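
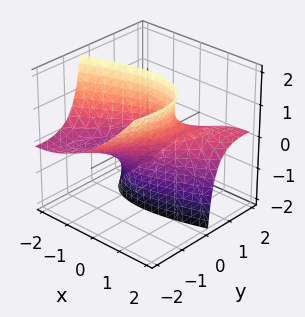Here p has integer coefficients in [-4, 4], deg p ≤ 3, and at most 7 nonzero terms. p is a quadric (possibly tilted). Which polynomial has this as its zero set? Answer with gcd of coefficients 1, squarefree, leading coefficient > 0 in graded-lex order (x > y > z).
x^2 - 2*x*y + y^2 + 3*y*z - 1

First, deg p = 2. The shape is more complex than any degree-1 surface.
Next, observable constraints: the x-axis gridline crossings are at x ∈ {-1, 1}; the y-axis gridline crossings are at y ∈ {-1, 1}; the surface avoids every integer z-axis point in the box.
Finally, putting this together gives p.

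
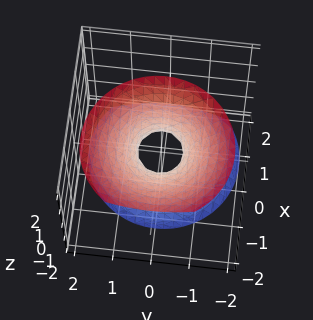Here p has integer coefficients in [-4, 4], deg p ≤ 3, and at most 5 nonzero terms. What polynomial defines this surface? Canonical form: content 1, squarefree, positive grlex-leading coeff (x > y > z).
deg p = 2. No degree-1 surface has this shape.
From the visible intercepts: the surface avoids every integer z-axis point in the box.
These observations pin down the coefficients.

3*x^2 + 2*x*z + 3*y^2 - 2*z^2 - 1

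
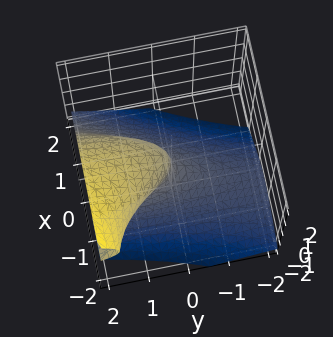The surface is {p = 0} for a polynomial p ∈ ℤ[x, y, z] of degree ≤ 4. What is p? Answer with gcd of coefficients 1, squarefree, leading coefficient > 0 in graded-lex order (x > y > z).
x^2*z - 2*x*y*z - 2*z^3 - 3*x^2 + 2*y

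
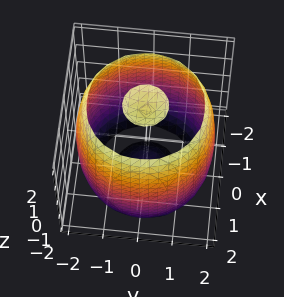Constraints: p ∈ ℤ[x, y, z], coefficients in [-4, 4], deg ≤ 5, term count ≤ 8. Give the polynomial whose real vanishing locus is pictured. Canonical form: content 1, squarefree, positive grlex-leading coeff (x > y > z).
First, I count 3 distinct pieces. They look like related sheets of one shape, so recover p as a whole.
Then, degree: no degree-3 surface has this shape, so deg p = 4.
Next, symmetries: the surface is invariant under rotation about z: p = q(x² + y², z).
Then, checking where it meets the axes: a circular section at z = 0 has radius between 1 and 2.
Finally, fitting integer coefficients to these (and the overall shape) gives p.

x^4 + 2*x^2*y^2 + y^4 - 3*x^2 - 3*y^2 + z^2 - 3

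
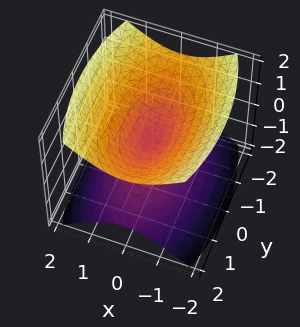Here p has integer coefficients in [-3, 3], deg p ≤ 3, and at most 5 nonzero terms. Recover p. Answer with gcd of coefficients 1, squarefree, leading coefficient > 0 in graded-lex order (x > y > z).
3*x^2 + y^2 - 3*z^2

(a) I count 2 distinct pieces. Treating them together as one polynomial.
(b) The degree is 2 — two nappes meeting at a single point; a quadric.
(c) Symmetries: the z ↦ −z reflection is a symmetry, so z appears only in even powers; it's symmetric under y → −y, forcing even powers of y; the x ↦ −x reflection is a symmetry, so x appears only in even powers.
(d) Checking where it meets the axes: it crosses the z-axis at the gridline z = 0; one y-axis crossing is at y = 0; it meets the x-axis at x = 0 (among the integer gridlines).
(e) These observations pin down the coefficients.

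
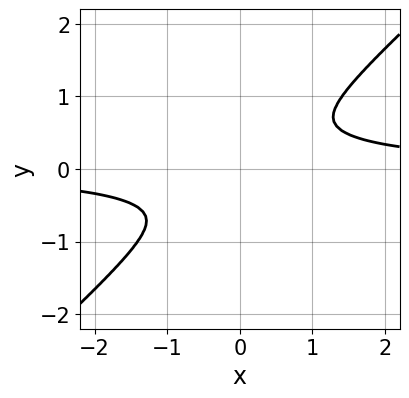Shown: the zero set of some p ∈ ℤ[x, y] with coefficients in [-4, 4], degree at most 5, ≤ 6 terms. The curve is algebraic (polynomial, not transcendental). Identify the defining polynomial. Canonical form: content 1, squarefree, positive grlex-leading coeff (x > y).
3*x^3*y - x*y^3 - 3*y^4 - 2*x^2

First, degree: a generic line meets the curve in up to 4 points, so deg p = 4.
Finally, putting this together gives p.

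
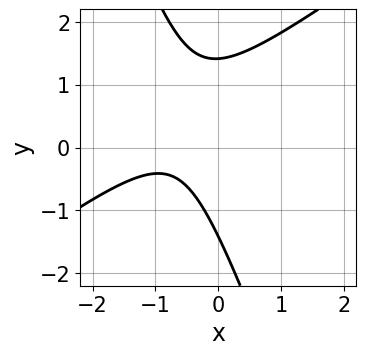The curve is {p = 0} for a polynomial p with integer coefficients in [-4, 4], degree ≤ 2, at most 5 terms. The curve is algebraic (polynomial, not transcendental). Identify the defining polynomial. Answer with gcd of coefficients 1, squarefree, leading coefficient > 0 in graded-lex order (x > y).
2*x^2 - 2*x*y - y^2 + 3*x + 2

First, degree: the shape is more complex than any degree-1 curve, so deg p = 2.
Next, from the visible intercepts: the curve avoids every integer x-axis point in the box.
Finally, fitting integer coefficients to these (and the overall shape) gives p.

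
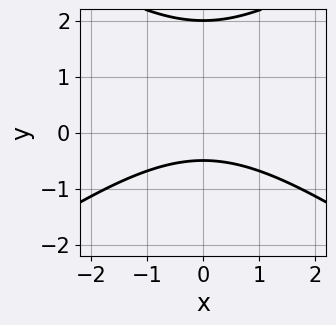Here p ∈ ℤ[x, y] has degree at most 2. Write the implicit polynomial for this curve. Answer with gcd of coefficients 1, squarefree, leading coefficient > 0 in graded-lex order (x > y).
(a) Degree: the shape is more complex than any degree-1 curve, so deg p = 2.
(b) Symmetries: the x ↦ −x reflection is a symmetry, so x appears only in even powers.
(c) Checking where it meets the axes: it meets the y-axis at y = 2 (among the integer gridlines); no x-intercept at any integer in the box.
(d) Solving for integer coefficients yields p as stated.

x^2 - 2*y^2 + 3*y + 2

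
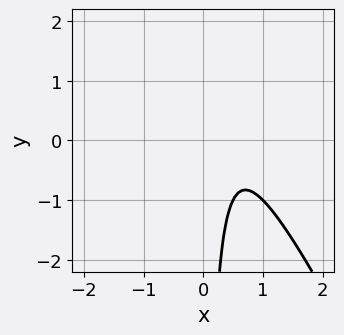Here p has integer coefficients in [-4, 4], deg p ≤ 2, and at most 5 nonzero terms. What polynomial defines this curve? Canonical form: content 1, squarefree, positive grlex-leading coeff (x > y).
2*x^2 + x*y - 2*x + 1

1. The degree is 2 — the shape is more complex than any degree-1 curve.
2. Observable constraints: no y-intercept at any integer in the box; no x-intercept at any integer in the box.
3. Together with the visible shape, these determine p as stated.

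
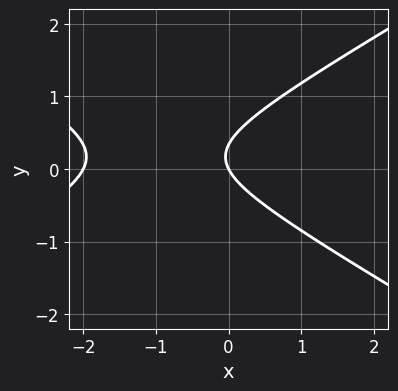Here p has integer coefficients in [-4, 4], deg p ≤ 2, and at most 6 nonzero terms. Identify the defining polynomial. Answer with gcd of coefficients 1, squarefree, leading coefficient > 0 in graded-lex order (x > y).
(a) Degree: the shape is more complex than any degree-1 curve, so deg p = 2.
(b) Checking where it meets the axes: the x-axis gridline crossings are at x ∈ {-2, 0}; one y-axis crossing is at y = 0.
(c) The integer polynomial consistent with all of this is the stated p.

x^2 - 3*y^2 + 2*x + y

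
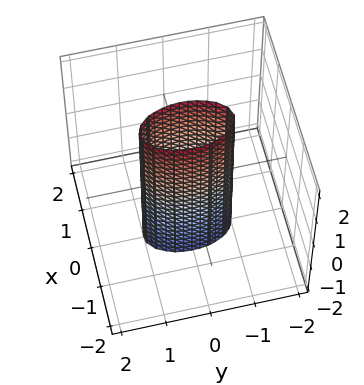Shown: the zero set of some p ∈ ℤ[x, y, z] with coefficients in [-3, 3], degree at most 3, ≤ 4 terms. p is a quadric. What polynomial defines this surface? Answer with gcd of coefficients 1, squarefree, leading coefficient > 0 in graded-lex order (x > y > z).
3*x^2 + y^2 - 1

(a) The degree is 2 — constant cross-section along one axis; a quadric.
(b) Symmetries: the z ↦ −z reflection is a symmetry, so z appears only in even powers; the x ↦ −x reflection is a symmetry, so x appears only in even powers; the y ↦ −y reflection is a symmetry, so y appears only in even powers.
(c) From the axis intercepts and sections: the y-axis gridline crossings are at y ∈ {-1, 1}; no z-intercept at any integer in the box.
(d) Matching integer coefficients to the picture gives p.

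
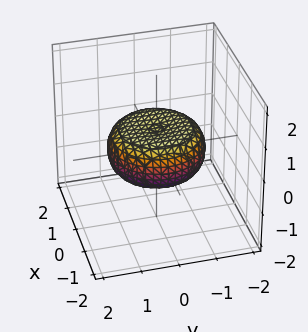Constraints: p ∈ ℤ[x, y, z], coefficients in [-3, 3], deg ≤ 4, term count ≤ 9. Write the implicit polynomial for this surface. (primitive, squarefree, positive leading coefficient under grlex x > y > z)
x^4 + 2*x^2*y^2 + y^4 - x^2 - y^2 + 3*z^2 - 1

Degree: a generic line meets the surface in up to 4 points, so deg p = 4.
Symmetry: every cross-section ⟂ z is a circle, so x, y appear only via x² + y².
Reading off the gridlines: a circular section at z = 0 has radius between 1 and 2.
The integer polynomial consistent with all of this is the stated p.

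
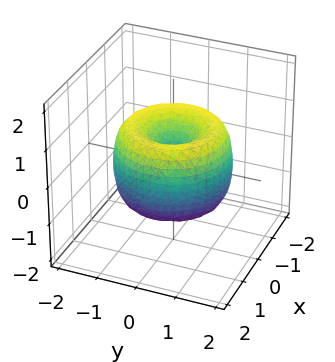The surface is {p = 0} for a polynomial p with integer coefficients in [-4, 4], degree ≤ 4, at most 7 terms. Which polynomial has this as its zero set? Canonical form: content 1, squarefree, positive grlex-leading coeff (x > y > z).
x^4 + 2*x^2*y^2 + y^4 - 2*x^2 - 2*y^2 + z^2

Degree: the shape is more complex than any degree-3 surface, so deg p = 4.
Symmetries: rotational symmetry about the z-axis ⇒ p depends on x, y only through x² + y².
From the visible intercepts: it crosses the z-axis at the gridline z = 0; it crosses the y-axis at the gridline y = 0; it crosses the x-axis at the gridline x = 0.
Together with the visible shape, these determine p as stated.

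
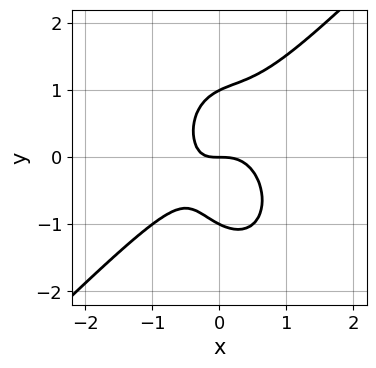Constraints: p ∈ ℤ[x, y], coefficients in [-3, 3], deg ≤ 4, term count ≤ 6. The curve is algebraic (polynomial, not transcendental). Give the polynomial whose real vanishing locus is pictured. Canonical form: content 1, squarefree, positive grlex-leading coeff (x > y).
2*x^3 - x^2*y - y^3 + x*y + y

1. The degree is 3 — no degree-2 curve has this shape.
2. From the axis intercepts and sections: among the integer gridlines, it crosses the y-axis at y ∈ {-1, 0, 1}; it crosses the x-axis at the gridline x = 0.
3. Together with the visible shape, these determine p as stated.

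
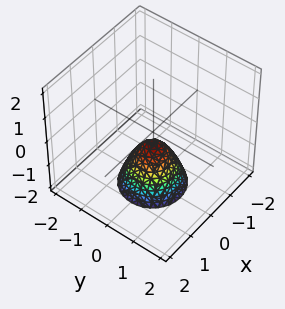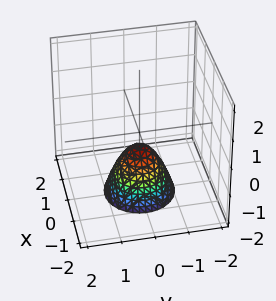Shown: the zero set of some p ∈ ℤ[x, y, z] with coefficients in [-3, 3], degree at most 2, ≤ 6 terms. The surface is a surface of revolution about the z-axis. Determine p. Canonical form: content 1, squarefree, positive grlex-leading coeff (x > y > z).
(a) Degree: a generic line meets the surface in up to 2 points, so deg p = 2.
(b) Symmetries: rotational symmetry about the z-axis ⇒ p depends on x, y only through x² + y².
(c) Against the integer gridlines: the surface avoids every integer x-axis point in the box; a circular section at z = -2 has radius exactly 1.
(d) The integer polynomial consistent with all of this is the stated p.

3*x^2 + 3*y^2 + 2*z + 1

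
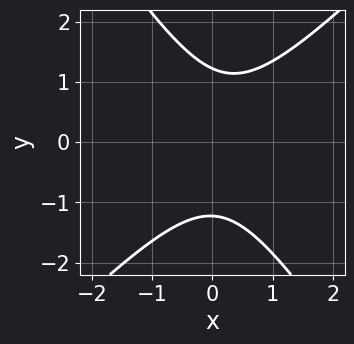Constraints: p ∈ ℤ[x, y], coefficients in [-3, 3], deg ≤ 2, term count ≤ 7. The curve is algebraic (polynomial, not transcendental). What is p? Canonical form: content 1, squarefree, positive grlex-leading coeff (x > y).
(a) Degree: the shape is more complex than any degree-1 curve, so deg p = 2.
(b) From the axis intercepts and sections: no x-intercept at any integer in the box.
(c) These observations pin down the coefficients.

3*x^2 - x*y - 2*y^2 - x + 3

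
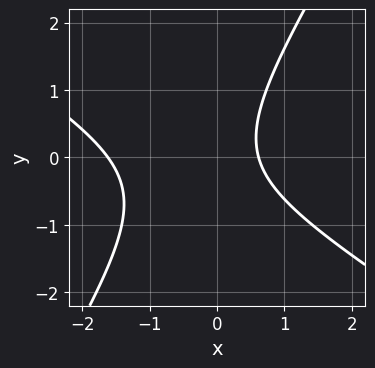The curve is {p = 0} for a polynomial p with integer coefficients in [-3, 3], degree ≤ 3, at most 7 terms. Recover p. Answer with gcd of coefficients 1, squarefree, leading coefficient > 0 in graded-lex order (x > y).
x^2 + x*y - y^2 + x - 1

First, degree: a generic line meets the curve in up to 2 points, so deg p = 2.
Then, from the visible intercepts: the curve avoids every integer y-axis point in the box.
Finally, matching integer coefficients to the picture gives p.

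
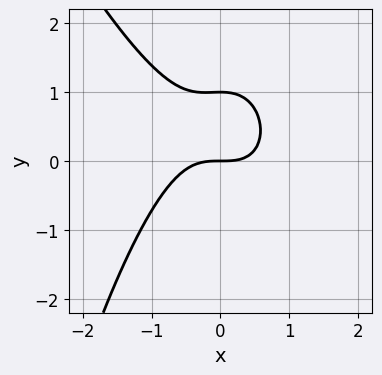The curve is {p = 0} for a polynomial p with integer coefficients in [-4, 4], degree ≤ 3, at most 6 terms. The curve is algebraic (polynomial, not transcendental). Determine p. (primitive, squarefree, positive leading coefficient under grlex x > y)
3*x^3 + x^2*y + 3*y^2 - 3*y

First, degree: no degree-2 curve has this shape, so deg p = 3.
Then, from the axis intercepts and sections: the y-axis gridline crossings are at y ∈ {0, 1}; it meets the x-axis at x = 0 (among the integer gridlines).
Finally, the integer polynomial consistent with all of this is the stated p.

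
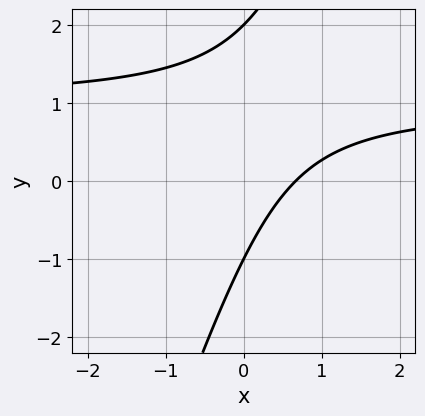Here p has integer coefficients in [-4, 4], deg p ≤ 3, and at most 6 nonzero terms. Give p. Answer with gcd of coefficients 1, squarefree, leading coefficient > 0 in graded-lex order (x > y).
1. Degree: the shape is more complex than any degree-1 curve, so deg p = 2.
2. From the visible intercepts: the y-axis gridline crossings are at y ∈ {-1, 2}.
3. Together with the visible shape, these determine p as stated.

3*x*y - y^2 - 3*x + y + 2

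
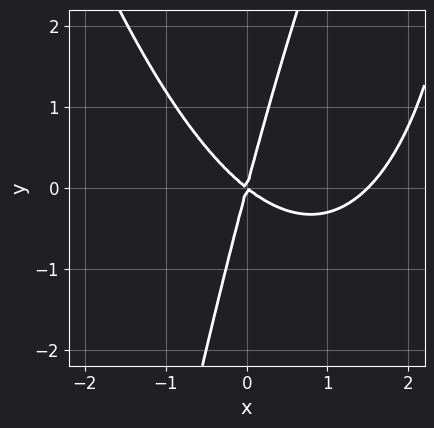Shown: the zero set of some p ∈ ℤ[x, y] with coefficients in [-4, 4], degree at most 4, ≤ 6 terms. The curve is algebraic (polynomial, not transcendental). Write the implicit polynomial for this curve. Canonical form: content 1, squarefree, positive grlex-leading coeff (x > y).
2*x^3 - 3*x^2 - 3*x*y + y^2

The degree is 3 — the shape is more complex than any degree-2 curve.
Checking where it meets the axes: it meets the y-axis at y = 0 (among the integer gridlines); it crosses the x-axis at the gridline x = 0.
Matching integer coefficients to the picture gives p.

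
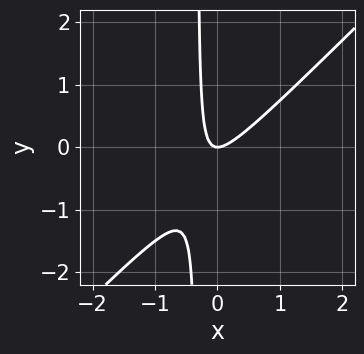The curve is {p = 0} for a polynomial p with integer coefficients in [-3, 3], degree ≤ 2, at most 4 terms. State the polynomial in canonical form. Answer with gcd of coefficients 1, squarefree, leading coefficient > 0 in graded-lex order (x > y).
3*x^2 - 3*x*y - y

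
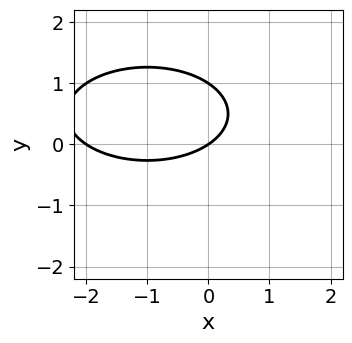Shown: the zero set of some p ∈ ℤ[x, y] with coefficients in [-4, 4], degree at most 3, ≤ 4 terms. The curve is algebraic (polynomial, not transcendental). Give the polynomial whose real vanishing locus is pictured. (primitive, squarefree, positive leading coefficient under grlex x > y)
x^2 + 3*y^2 + 2*x - 3*y

Degree: the shape is more complex than any degree-1 curve, so deg p = 2.
Reading off the gridlines: among the integer gridlines, it crosses the y-axis at y ∈ {0, 1}; the x-axis gridline crossings are at x ∈ {-2, 0}.
Fitting integer coefficients to these (and the overall shape) gives p.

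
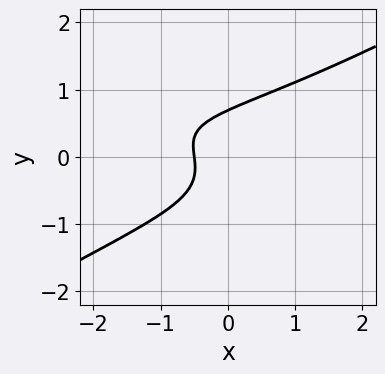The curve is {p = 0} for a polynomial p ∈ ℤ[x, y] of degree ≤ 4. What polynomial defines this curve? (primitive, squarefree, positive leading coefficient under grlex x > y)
x^2*y - 3*y^3 + 2*x + 1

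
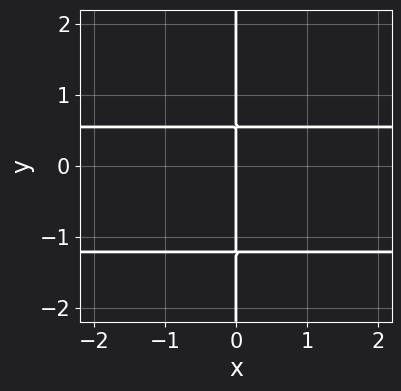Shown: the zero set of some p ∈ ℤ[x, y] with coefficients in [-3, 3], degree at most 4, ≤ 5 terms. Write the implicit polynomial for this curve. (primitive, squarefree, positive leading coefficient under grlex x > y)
3*x*y^2 + 2*x*y - 2*x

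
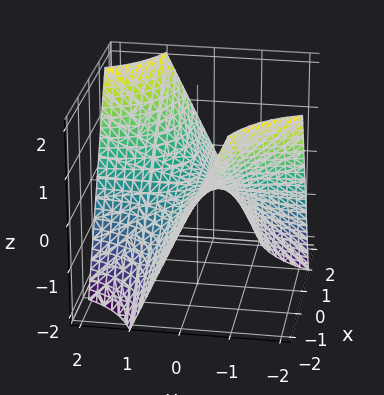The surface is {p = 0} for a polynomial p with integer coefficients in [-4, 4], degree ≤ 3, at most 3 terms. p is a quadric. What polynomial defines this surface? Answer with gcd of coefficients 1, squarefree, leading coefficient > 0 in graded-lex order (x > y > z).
x*y - z

1. deg p = 2.
2. Reading off the gridlines: every point of the x-axis in the box is on the surface; every point of the y-axis in the box is on the surface; one z-axis crossing is at z = 0.
3. Solving for integer coefficients yields p as stated.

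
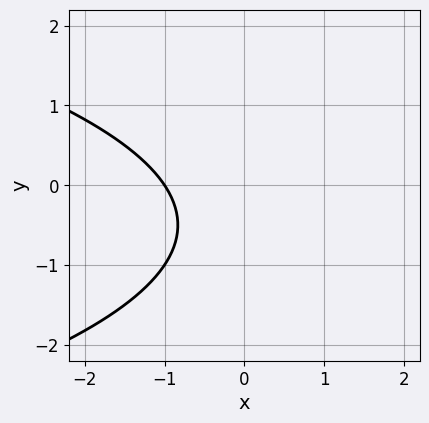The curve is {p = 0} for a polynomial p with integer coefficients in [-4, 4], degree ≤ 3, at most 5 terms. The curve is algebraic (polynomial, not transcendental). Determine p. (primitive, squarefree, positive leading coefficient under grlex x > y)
2*y^2 + 3*x + 2*y + 3

Degree: a generic line meets the curve in up to 2 points, so deg p = 2.
Observable constraints: the curve avoids every integer y-axis point in the box; it crosses the x-axis at the gridline x = -1.
Together with the visible shape, these determine p as stated.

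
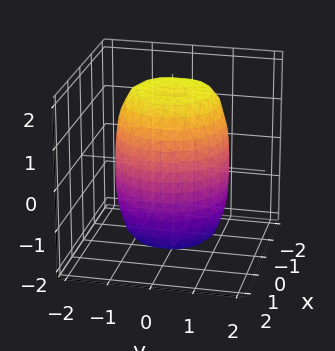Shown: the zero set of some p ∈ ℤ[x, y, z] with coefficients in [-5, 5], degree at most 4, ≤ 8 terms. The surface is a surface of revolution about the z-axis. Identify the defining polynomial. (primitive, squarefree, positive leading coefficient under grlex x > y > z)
(a) deg p = 4. A generic line meets the surface in up to 4 points.
(b) Symmetries: rotational symmetry about the z-axis ⇒ p depends on x, y only through x² + y².
(c) Reading off the gridlines: a circular section at z = 0 has radius between 1 and 2.
(d) Fitting integer coefficients to these (and the overall shape) gives p.

2*x^4 + 4*x^2*y^2 + 2*y^4 - 2*x^2 - 2*y^2 + z^2 - 3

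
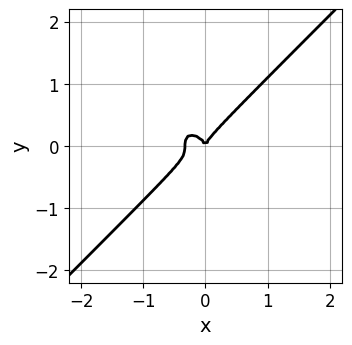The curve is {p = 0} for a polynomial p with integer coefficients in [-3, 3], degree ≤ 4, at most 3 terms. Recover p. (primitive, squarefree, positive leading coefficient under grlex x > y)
3*x^3 - 3*y^3 + x^2

1. Degree: no degree-2 curve has this shape, so deg p = 3.
2. Reading off the gridlines: it meets the y-axis at y = 0 (among the integer gridlines); one x-axis crossing is at x = 0.
3. The integer polynomial consistent with all of this is the stated p.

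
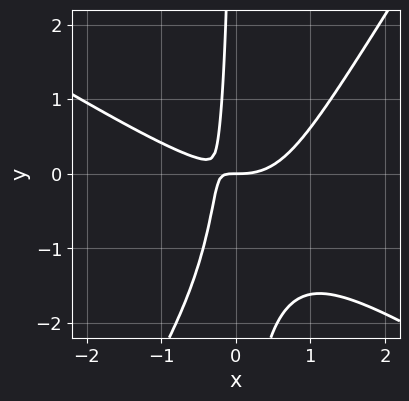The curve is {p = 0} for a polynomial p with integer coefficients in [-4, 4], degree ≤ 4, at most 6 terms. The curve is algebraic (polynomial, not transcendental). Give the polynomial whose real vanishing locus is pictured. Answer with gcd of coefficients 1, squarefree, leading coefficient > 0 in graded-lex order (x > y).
First, the degree is 3 — a generic line meets the curve in up to 3 points.
Next, from the axis intercepts and sections: it meets the x-axis at x = 0 (among the integer gridlines); one y-axis crossing is at y = 0.
Finally, matching integer coefficients to the picture gives p.

2*x^3 + 2*x^2*y - 2*x*y^2 - 3*x*y - y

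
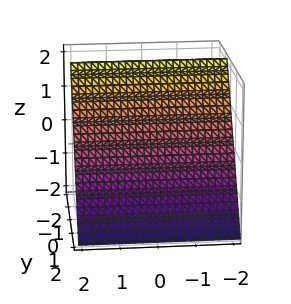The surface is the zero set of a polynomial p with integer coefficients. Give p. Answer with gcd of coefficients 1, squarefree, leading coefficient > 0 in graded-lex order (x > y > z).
(a) deg p = 1. The surface is flat (a plane).
(b) From the visible intercepts: it misses every integer gridline on the x-axis; it crosses the z-axis at the gridline z = 1.
(c) Together with the visible shape, these determine p as stated.

3*y + 2*z - 2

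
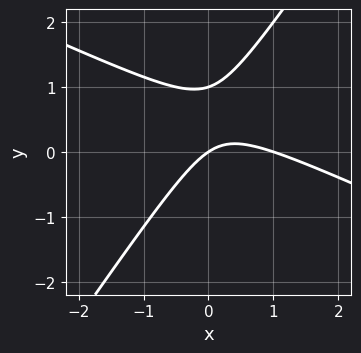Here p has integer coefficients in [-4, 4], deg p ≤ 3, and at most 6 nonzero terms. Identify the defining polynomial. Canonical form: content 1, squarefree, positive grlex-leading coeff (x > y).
(a) The degree is 2 — a generic line meets the curve in up to 2 points.
(b) Observable constraints: the x-axis gridline crossings are at x ∈ {0, 1}; among the integer gridlines, it crosses the y-axis at y ∈ {0, 1}.
(c) Fitting integer coefficients to these (and the overall shape) gives p.

2*x^2 + 3*x*y - 3*y^2 - 2*x + 3*y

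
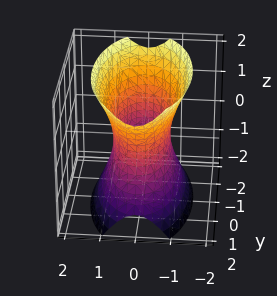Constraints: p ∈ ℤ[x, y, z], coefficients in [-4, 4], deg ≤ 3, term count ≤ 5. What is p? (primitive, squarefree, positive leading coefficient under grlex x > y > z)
3*x^2 + y^2 - z^2 - 2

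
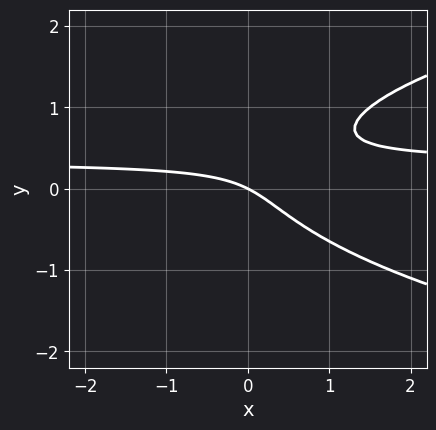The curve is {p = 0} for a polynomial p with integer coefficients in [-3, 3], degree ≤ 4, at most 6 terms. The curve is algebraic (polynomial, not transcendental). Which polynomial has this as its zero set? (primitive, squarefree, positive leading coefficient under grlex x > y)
1. The degree is 3 — a generic line meets the curve in up to 3 points.
2. Against the integer gridlines: it meets the y-axis at y = 0 (among the integer gridlines); it meets the x-axis at x = 0 (among the integer gridlines).
3. Together with the visible shape, these determine p as stated.

3*y^3 - 3*x*y - 2*y^2 + x + 2*y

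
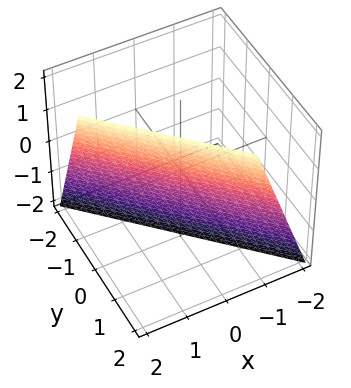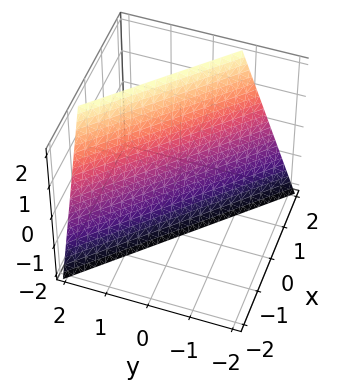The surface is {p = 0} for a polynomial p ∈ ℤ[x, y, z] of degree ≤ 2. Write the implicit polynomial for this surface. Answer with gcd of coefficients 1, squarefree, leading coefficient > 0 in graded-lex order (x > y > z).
(a) deg p = 1. Every cross-section is a straight line — this is a plane.
(b) Reading off the gridlines: it meets the z-axis at z = -2 (among the integer gridlines).
(c) The integer polynomial consistent with all of this is the stated p.

3*x + 3*y - z - 2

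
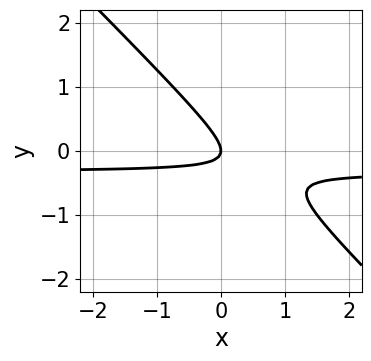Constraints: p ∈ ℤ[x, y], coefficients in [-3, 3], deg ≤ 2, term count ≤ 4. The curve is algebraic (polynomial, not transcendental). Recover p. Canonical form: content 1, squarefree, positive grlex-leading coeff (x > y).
3*x*y + 3*y^2 + x

1. deg p = 2. A generic line meets the curve in up to 2 points.
2. Observable constraints: one x-axis crossing is at x = 0; it crosses the y-axis at the gridline y = 0.
3. Matching integer coefficients to the picture gives p.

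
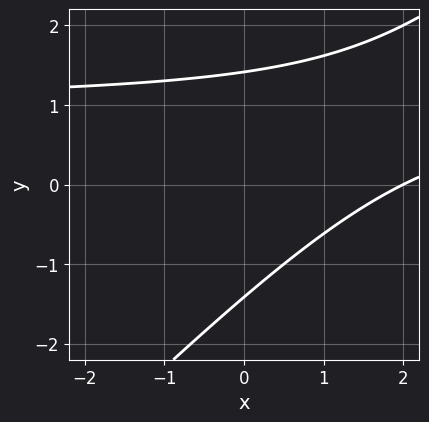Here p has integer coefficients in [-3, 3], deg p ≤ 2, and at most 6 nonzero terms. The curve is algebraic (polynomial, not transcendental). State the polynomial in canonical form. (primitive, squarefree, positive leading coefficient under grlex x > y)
x*y - y^2 - x + 2

(a) Degree: no degree-1 curve has this shape, so deg p = 2.
(b) Checking where it meets the axes: one x-axis crossing is at x = 2.
(c) Assembling these constraints gives the stated polynomial.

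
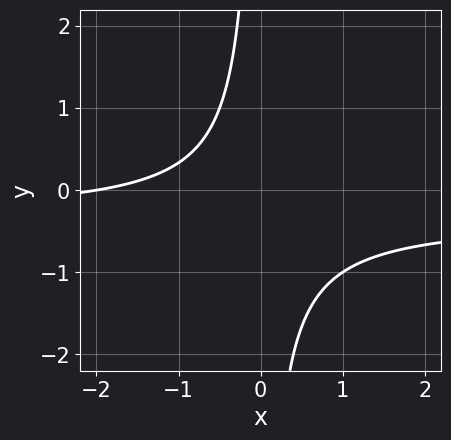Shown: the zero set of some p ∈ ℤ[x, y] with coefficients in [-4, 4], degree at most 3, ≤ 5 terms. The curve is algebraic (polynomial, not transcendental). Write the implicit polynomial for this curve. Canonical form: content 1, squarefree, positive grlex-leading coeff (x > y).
3*x*y + x + 2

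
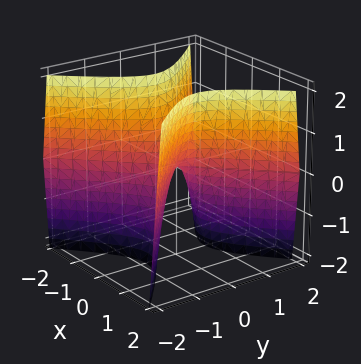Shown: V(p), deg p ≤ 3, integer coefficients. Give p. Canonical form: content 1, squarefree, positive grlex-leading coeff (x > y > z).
1. The degree is 2 — a saddle surface; a quadric.
2. Symmetries: the x ↦ −x reflection is a symmetry, so x appears only in even powers; the y ↦ −y reflection is a symmetry, so y appears only in even powers.
3. From the visible intercepts: it crosses the z-axis at the gridline z = 0; one y-axis crossing is at y = 0.
4. Together with the visible shape, these determine p as stated.

3*x^2 - 3*y^2 - z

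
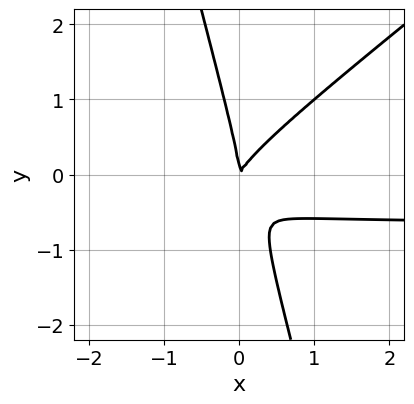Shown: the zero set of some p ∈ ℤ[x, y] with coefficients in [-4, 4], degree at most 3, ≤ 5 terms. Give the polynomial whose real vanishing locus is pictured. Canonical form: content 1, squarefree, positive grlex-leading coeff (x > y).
(a) The degree is 3 — a generic line meets the curve in up to 3 points.
(b) Checking where it meets the axes: one x-axis crossing is at x = 0; it crosses the y-axis at the gridline y = 0.
(c) Putting this together gives p.

3*x^2*y - 3*x*y^2 - y^3 + 2*x^2 - x*y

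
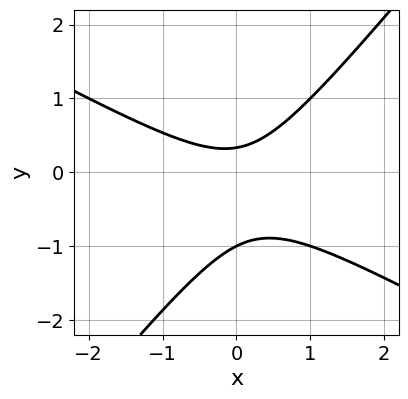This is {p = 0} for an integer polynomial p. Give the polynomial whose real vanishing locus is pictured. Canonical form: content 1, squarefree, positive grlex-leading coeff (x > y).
2*x^2 + 2*x*y - 3*y^2 - 2*y + 1

First, deg p = 2. No degree-1 curve has this shape.
Then, against the integer gridlines: it misses every integer gridline on the x-axis; one y-axis crossing is at y = -1.
Finally, these observations pin down the coefficients.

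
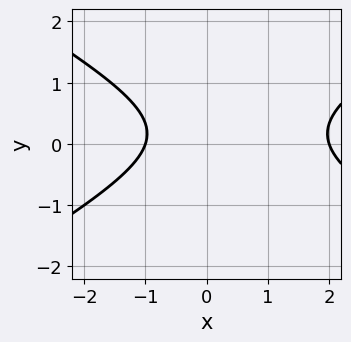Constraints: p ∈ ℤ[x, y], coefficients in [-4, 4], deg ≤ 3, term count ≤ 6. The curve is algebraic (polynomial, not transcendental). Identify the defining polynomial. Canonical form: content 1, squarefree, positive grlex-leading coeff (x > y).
x^2 - 3*y^2 - x + y - 2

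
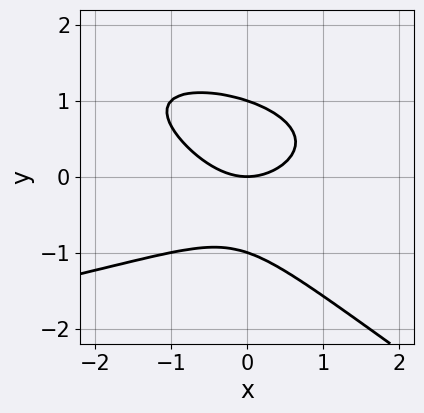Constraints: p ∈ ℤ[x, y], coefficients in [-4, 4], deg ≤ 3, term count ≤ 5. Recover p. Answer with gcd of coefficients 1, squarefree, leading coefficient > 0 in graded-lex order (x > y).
The degree is 3 — no degree-2 curve has this shape.
Against the integer gridlines: among the integer gridlines, it crosses the y-axis at y ∈ {-1, 0, 1}; it crosses the x-axis at the gridline x = 0.
Solving for integer coefficients yields p as stated.

2*x*y^2 + 3*y^3 + 2*x^2 - 3*y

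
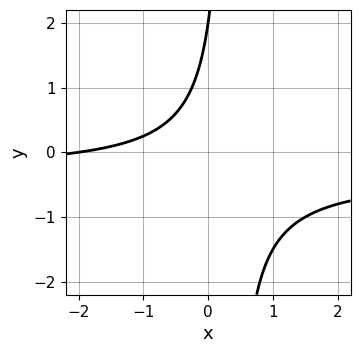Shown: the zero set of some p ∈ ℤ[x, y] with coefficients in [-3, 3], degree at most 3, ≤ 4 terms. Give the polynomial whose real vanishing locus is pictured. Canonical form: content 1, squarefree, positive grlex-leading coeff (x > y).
3*x*y + x - y + 2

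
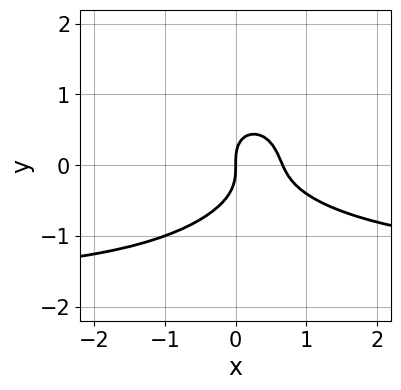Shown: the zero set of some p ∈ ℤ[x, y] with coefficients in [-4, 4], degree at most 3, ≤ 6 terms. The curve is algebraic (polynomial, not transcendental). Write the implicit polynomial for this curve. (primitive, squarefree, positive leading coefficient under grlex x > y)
2*x^2*y + 3*y^3 + 3*x^2 - 2*x

deg p = 3.
Against the integer gridlines: one x-axis crossing is at x = 0; one y-axis crossing is at y = 0.
Solving for integer coefficients yields p as stated.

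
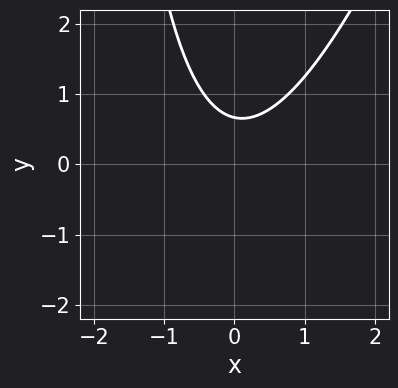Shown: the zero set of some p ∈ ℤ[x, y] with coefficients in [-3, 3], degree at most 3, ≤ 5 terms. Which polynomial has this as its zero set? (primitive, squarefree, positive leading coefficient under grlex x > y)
First, the degree is 2 — the shape is more complex than any degree-1 curve.
Then, checking where it meets the axes: the curve avoids every integer x-axis point in the box.
Finally, solving for integer coefficients yields p as stated.

3*x^2 - x*y - 3*y + 2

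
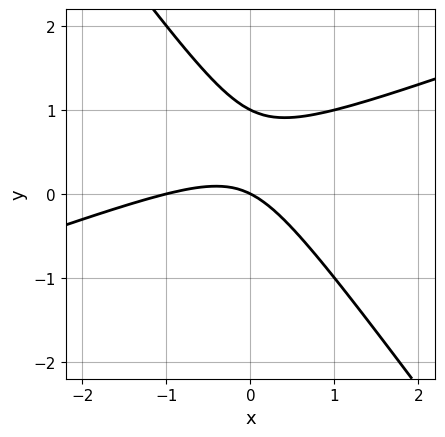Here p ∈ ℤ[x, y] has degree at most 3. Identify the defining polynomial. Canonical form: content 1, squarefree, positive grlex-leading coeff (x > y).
deg p = 2. The shape is more complex than any degree-1 curve.
Reading off the gridlines: among the integer gridlines, it crosses the x-axis at x ∈ {-1, 0}; the y-axis gridline crossings are at y ∈ {0, 1}.
These observations pin down the coefficients.

x^2 - 2*x*y - 2*y^2 + x + 2*y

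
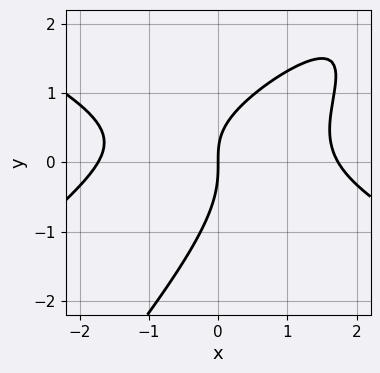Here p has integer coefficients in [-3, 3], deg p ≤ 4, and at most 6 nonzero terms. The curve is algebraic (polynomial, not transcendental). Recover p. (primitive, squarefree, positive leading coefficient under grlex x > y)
x^3 - 3*x*y^2 + 2*y^3 + 2*x*y - 3*x

(a) Degree: a generic line meets the curve in up to 3 points, so deg p = 3.
(b) Checking where it meets the axes: it meets the x-axis at x = 0 (among the integer gridlines); it crosses the y-axis at the gridline y = 0.
(c) The integer polynomial consistent with all of this is the stated p.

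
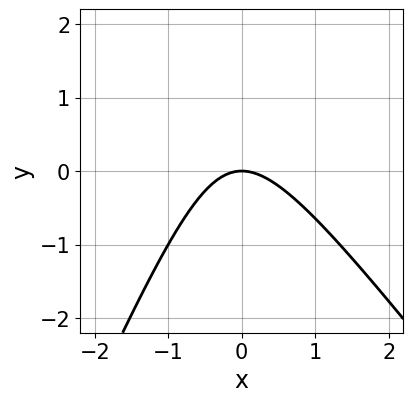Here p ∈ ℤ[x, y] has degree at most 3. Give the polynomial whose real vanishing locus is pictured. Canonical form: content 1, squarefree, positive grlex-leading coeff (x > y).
First, degree: a generic line meets the curve in up to 2 points, so deg p = 2.
Then, checking where it meets the axes: one y-axis crossing is at y = 0; one x-axis crossing is at x = 0.
Finally, together with the visible shape, these determine p as stated.

3*x^2 + x*y - y^2 + 3*y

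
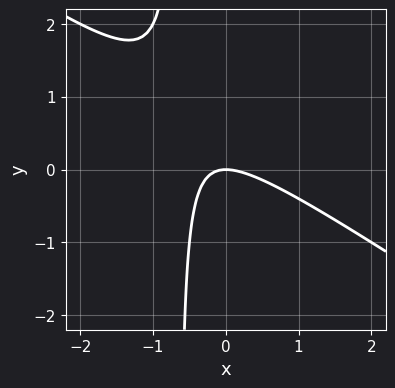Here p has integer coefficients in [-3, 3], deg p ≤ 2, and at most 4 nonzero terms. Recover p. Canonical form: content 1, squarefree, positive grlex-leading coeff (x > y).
2*x^2 + 3*x*y + 2*y

(a) Degree: the shape is more complex than any degree-1 curve, so deg p = 2.
(b) Reading off the gridlines: it crosses the y-axis at the gridline y = 0; one x-axis crossing is at x = 0.
(c) Solving for integer coefficients yields p as stated.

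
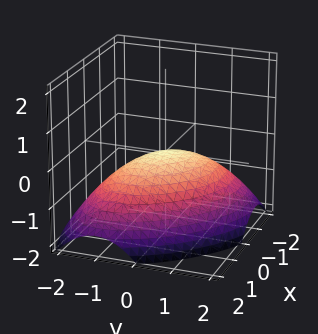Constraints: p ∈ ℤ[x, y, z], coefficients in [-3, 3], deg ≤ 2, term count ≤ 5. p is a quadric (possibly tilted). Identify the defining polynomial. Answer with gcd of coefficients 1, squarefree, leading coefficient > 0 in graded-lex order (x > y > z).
1. Degree: no degree-1 surface has this shape, so deg p = 2.
2. Against the integer gridlines: it meets the y-axis at y = 0 (among the integer gridlines); it crosses the z-axis at the gridline z = 0; it meets the x-axis at x = 0 (among the integer gridlines).
3. Assembling these constraints gives the stated polynomial.

x^2 + x*y + y^2 + 2*z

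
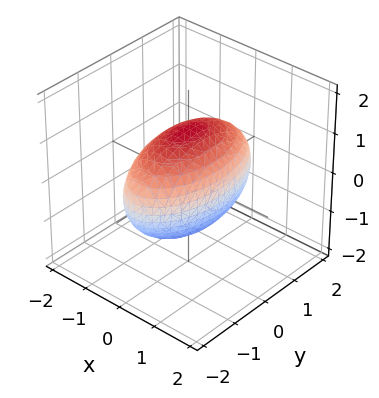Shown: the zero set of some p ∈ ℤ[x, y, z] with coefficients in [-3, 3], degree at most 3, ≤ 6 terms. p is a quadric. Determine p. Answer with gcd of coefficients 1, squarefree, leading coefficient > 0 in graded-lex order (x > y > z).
3*x^2 + y^2 + 2*z^2 - 3

(a) deg p = 2.
(b) Symmetries: the z ↦ −z reflection is a symmetry, so z appears only in even powers; the x ↦ −x reflection is a symmetry, so x appears only in even powers; the y ↦ −y reflection is a symmetry, so y appears only in even powers.
(c) Reading off the gridlines: the x-axis gridline crossings are at x ∈ {-1, 1}.
(d) Together with the visible shape, these determine p as stated.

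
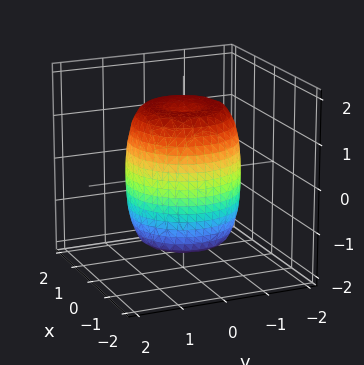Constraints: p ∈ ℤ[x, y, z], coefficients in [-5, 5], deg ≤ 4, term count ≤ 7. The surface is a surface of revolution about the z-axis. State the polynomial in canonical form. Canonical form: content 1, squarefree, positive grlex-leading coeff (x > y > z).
2*x^4 + 4*x^2*y^2 + 2*y^4 - 2*x^2 - 2*y^2 + z^2 - 2

1. Degree: a generic line meets the surface in up to 4 points, so deg p = 4.
2. Symmetry: every cross-section ⟂ z is a circle, so x, y appear only via x² + y².
3. Observable constraints: a circular section at z = -1 has radius between 1 and 2.
4. The integer polynomial consistent with all of this is the stated p.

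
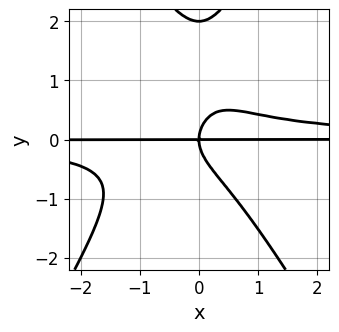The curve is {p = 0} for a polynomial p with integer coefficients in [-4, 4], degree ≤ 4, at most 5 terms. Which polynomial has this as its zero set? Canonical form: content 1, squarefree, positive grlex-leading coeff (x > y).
3*x^2*y^2 - y^4 + x*y^2 + 2*y^3 - 2*x*y

(a) deg p = 4. A generic line meets the curve in up to 4 points.
(b) From the visible intercepts: every point of the x-axis in the box is on the curve; among the integer gridlines, it crosses the y-axis at y ∈ {0, 2}.
(c) Solving for integer coefficients yields p as stated.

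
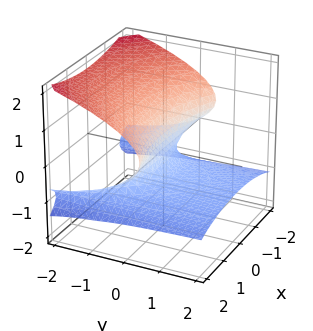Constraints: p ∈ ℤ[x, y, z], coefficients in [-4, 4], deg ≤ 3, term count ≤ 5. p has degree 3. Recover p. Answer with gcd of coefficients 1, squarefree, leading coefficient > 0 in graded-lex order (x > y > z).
The degree is 3 — no degree-2 surface has this shape.
Observable constraints: the visible x-axis segment lies entirely on the surface; it crosses the y-axis at the gridline y = 0; it meets the z-axis at z = 0 (among the integer gridlines).
Putting this together gives p.

x^2*z - 3*z^3 - 3*y*z - 3*y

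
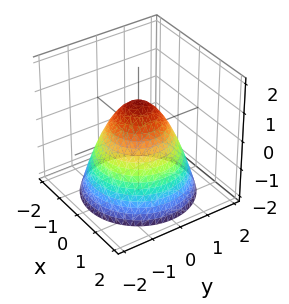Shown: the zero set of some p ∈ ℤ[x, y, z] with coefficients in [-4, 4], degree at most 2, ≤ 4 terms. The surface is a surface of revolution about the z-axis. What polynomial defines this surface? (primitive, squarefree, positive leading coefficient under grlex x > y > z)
First, deg p = 2.
Then, symmetry: the surface is invariant under rotation about z: p = q(x² + y², z).
Next, reading off the gridlines: among the integer gridlines, it crosses the x-axis at x ∈ {-1, 1}; it meets the z-axis at z = 1 (among the integer gridlines); the y-axis gridline crossings are at y ∈ {-1, 1}; a circular section at z = 0 has radius exactly 1.
Finally, the integer polynomial consistent with all of this is the stated p.

x^2 + y^2 + z - 1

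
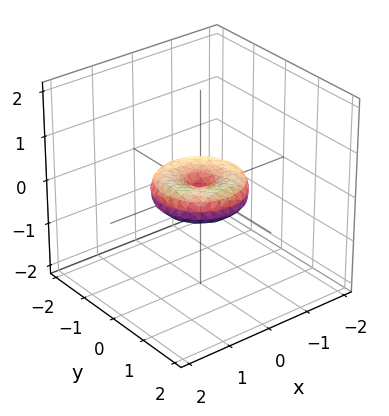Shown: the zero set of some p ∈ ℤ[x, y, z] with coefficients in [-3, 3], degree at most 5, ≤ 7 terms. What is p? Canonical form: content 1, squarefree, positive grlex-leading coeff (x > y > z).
Degree: a generic line meets the surface in up to 4 points, so deg p = 4.
Symmetries: the z-axis is an axis of rotation, so x and y enter only as x² + y².
Against the integer gridlines: it meets the z-axis at z = 0 (among the integer gridlines); among the integer gridlines, it crosses the x-axis at x ∈ {-1, 0, 1}; a circular section at z = 0 has radius exactly 1.
The integer polynomial consistent with all of this is the stated p.

x^4 + 2*x^2*y^2 + y^4 - x^2 - y^2 + 2*z^2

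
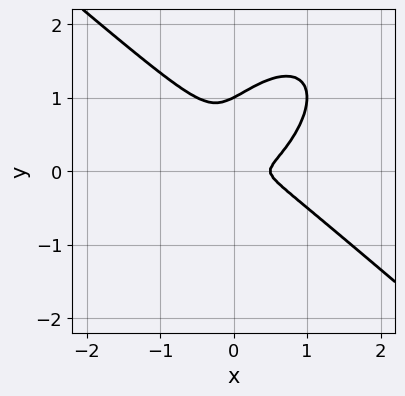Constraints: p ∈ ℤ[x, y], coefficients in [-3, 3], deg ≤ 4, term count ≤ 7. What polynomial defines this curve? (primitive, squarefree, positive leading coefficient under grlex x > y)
2*x^3 - x*y^2 + 2*y^3 - x^2 - 2*y^2

(a) Degree: a generic line meets the curve in up to 3 points, so deg p = 3.
(b) From the axis intercepts and sections: it crosses the y-axis at the gridline y = 1.
(c) Solving for integer coefficients yields p as stated.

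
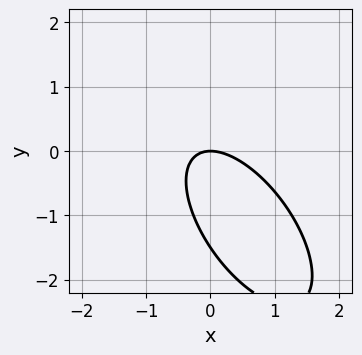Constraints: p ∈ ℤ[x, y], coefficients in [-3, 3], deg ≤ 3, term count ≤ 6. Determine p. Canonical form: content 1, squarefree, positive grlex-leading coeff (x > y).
3*x^2 + 3*x*y + 2*y^2 + 3*y

(a) Degree: the shape is more complex than any degree-1 curve, so deg p = 2.
(b) Reading off the gridlines: one y-axis crossing is at y = 0; it crosses the x-axis at the gridline x = 0.
(c) Solving for integer coefficients yields p as stated.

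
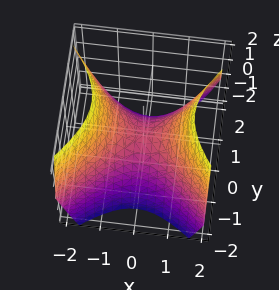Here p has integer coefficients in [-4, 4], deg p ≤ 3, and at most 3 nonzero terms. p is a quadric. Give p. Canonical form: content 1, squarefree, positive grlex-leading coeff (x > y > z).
x^2 - y^2 - z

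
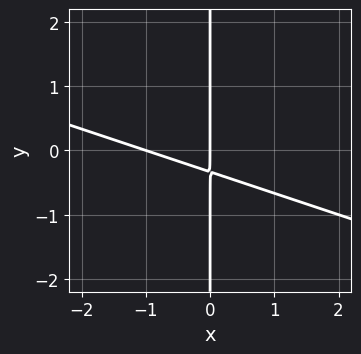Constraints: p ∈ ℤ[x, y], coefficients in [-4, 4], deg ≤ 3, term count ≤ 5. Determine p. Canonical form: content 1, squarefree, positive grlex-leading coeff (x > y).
x^2 + 3*x*y + x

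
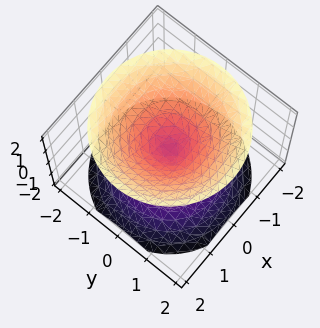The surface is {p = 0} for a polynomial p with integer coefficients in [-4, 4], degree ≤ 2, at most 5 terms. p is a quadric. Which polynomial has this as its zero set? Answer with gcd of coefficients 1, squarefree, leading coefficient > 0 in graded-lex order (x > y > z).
There are 2 components.
The degree is 2 — a double cone through the origin; a quadric.
By symmetry, every cross-section ⟂ z is a circle, so x, y appear only via x² + y²; mirror symmetry z ↦ −z ⇒ only even powers of z.
From the axis intercepts and sections: it crosses the z-axis at the gridline z = 0; one x-axis crossing is at x = 0; it crosses the y-axis at the gridline y = 0.
Putting this together gives p.

x^2 + y^2 - z^2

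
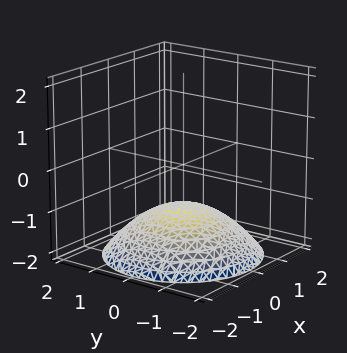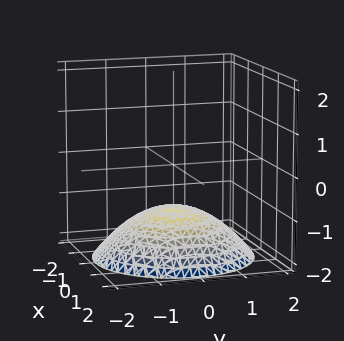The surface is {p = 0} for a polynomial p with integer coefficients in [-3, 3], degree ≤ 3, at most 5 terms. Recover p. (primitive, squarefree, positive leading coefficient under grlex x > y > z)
First, deg p = 2. The shape is more complex than any degree-1 surface.
Then, symmetries: every cross-section ⟂ z is a circle, so x, y appear only via x² + y².
Next, checking where it meets the axes: it meets the z-axis at z = -1 (among the integer gridlines); no y-intercept at any integer in the box; a circular section at z = -2 has radius between 1 and 2; no x-intercept at any integer in the box.
Finally, matching integer coefficients to the picture gives p.

x^2 + y^2 + 3*z + 3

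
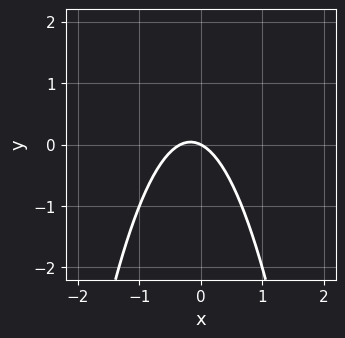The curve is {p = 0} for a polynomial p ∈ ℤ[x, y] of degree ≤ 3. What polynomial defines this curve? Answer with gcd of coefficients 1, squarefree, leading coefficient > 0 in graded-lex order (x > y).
(a) deg p = 2. No degree-1 curve has this shape.
(b) From the visible intercepts: one y-axis crossing is at y = 0; it crosses the x-axis at the gridline x = 0.
(c) Assembling these constraints gives the stated polynomial.

3*x^2 + x + 2*y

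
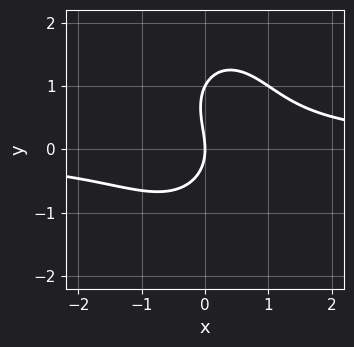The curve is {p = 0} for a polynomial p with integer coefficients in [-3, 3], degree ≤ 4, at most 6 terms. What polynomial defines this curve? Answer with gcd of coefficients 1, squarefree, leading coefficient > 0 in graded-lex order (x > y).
2*x^2*y + y^3 - y^2 - 2*x

1. Degree: no degree-2 curve has this shape, so deg p = 3.
2. Observable constraints: it crosses the x-axis at the gridline x = 0; among the integer gridlines, it crosses the y-axis at y ∈ {0, 1}.
3. Putting this together gives p.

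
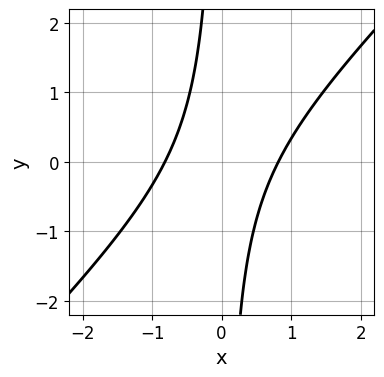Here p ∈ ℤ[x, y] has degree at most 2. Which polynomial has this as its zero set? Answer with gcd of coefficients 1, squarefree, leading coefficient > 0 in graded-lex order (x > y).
(a) Degree: a generic line meets the curve in up to 2 points, so deg p = 2.
(b) Observable constraints: no y-intercept at any integer in the box.
(c) The integer polynomial consistent with all of this is the stated p.

3*x^2 - 3*x*y - 2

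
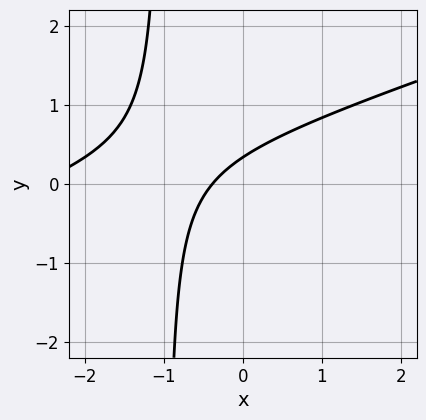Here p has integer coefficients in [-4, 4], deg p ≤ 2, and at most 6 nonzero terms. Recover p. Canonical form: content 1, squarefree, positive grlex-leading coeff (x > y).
x^2 - 3*x*y + 3*x - 3*y + 1

First, the degree is 2 — the shape is more complex than any degree-1 curve.
Finally, matching integer coefficients to the picture gives p.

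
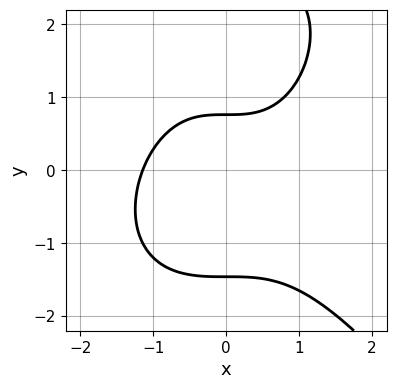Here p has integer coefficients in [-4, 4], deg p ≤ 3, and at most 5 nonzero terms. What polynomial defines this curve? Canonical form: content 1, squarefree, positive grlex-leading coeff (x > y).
2*x^3 + y^3 - 2*y^2 - 3*y + 3

1. The degree is 3 — a generic line meets the curve in up to 3 points.
2. Matching integer coefficients to the picture gives p.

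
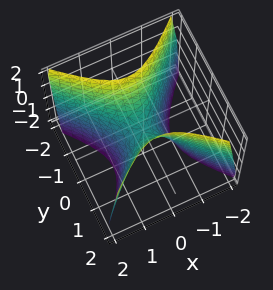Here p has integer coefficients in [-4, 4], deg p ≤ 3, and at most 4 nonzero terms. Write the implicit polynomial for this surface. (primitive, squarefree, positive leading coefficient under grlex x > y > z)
2*x^2 - 2*y^2 + z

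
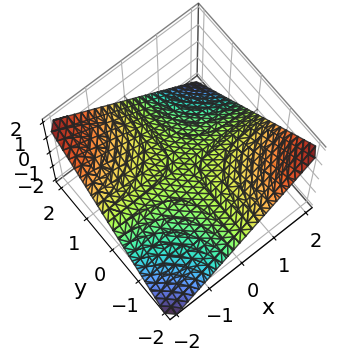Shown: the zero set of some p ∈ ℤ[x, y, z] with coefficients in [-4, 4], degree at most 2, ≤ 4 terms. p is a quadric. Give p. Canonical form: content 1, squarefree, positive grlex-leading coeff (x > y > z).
x*y + 2*z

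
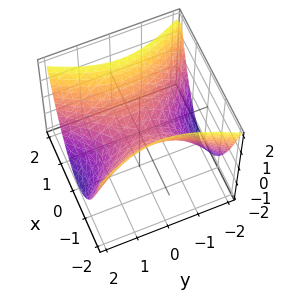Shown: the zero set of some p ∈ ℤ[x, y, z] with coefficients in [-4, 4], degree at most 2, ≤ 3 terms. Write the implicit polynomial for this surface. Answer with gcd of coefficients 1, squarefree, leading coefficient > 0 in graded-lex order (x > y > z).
2*x^2 - y^2 - 2*z

1. The degree is 2 — a saddle surface; a quadric.
2. Symmetries: the x ↦ −x reflection is a symmetry, so x appears only in even powers; the y ↦ −y reflection is a symmetry, so y appears only in even powers.
3. Checking where it meets the axes: it crosses the x-axis at the gridline x = 0; one y-axis crossing is at y = 0; one z-axis crossing is at z = 0.
4. Putting this together gives p.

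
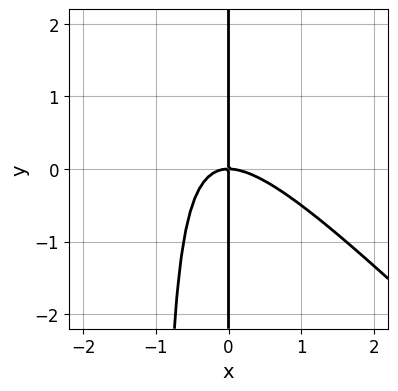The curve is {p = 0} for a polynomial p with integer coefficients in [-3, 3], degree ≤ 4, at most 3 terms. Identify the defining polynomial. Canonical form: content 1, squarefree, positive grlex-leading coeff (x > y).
x^3 + x^2*y + x*y

(a) deg p = 3. A generic line meets the curve in up to 3 points.
(b) Checking where it meets the axes: it crosses the x-axis at the gridline x = 0; every point of the y-axis in the box is on the curve.
(c) Fitting integer coefficients to these (and the overall shape) gives p.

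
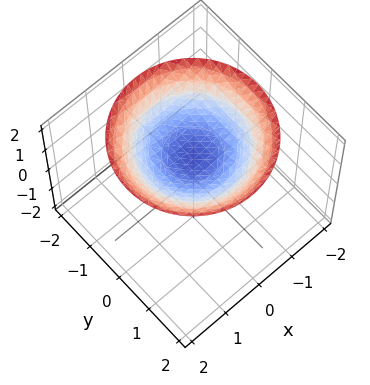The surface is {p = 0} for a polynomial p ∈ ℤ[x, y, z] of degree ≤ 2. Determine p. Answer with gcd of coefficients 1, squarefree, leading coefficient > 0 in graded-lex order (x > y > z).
(a) The degree is 2 — a generic line meets the surface in up to 2 points.
(b) By symmetry, the z-axis is an axis of rotation, so x and y enter only as x² + y².
(c) From the axis intercepts and sections: it meets the z-axis at z = 1 (among the integer gridlines); a circular section at z = 2 has radius between 1 and 2; it misses every integer gridline on the y-axis; no x-intercept at any integer in the box.
(d) Matching integer coefficients to the picture gives p.

x^2 + y^2 - 3*z + 3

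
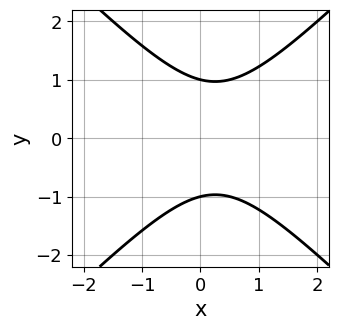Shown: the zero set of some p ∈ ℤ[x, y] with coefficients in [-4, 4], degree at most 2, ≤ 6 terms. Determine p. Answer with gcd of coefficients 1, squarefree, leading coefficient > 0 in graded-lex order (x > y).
1. deg p = 2.
2. Symmetries: the y ↦ −y reflection is a symmetry, so y appears only in even powers.
3. From the visible intercepts: the y-axis gridline crossings are at y ∈ {-1, 1}; it misses every integer gridline on the x-axis.
4. Together with the visible shape, these determine p as stated.

2*x^2 - 2*y^2 - x + 2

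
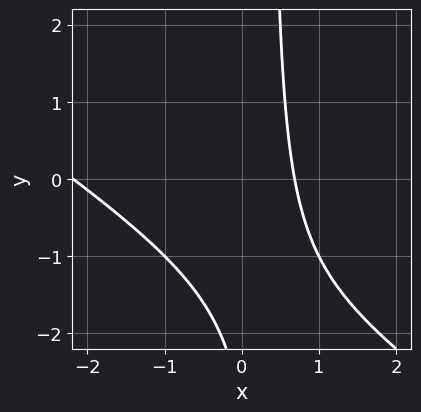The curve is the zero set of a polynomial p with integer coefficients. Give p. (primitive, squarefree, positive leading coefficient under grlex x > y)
2*x^2 + 3*x*y + 3*x - y - 3

1. Degree: no degree-1 curve has this shape, so deg p = 2.
2. From the axis intercepts and sections: the curve avoids every integer y-axis point in the box.
3. The integer polynomial consistent with all of this is the stated p.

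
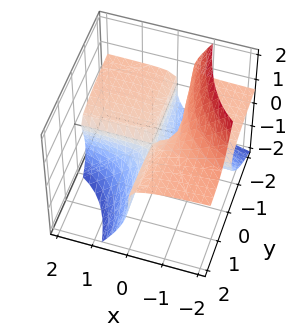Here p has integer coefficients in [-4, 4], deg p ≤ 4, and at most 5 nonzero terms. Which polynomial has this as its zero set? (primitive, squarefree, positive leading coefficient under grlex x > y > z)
3*x*y*z - 2*x*z^2 - 2*z^3 - 2*x*y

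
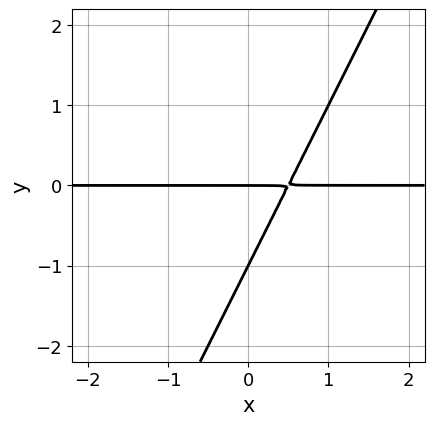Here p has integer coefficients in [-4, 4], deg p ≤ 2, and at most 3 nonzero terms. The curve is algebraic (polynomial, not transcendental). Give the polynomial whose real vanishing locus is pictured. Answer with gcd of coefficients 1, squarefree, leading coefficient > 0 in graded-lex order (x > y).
(a) Degree: a generic line meets the curve in up to 2 points, so deg p = 2.
(b) Reading off the gridlines: the y-axis gridline crossings are at y ∈ {-1, 0}; every point of the x-axis in the box is on the curve.
(c) Putting this together gives p.

2*x*y - y^2 - y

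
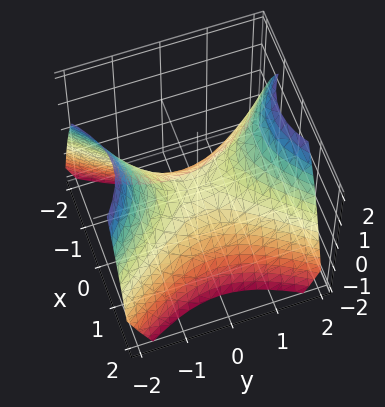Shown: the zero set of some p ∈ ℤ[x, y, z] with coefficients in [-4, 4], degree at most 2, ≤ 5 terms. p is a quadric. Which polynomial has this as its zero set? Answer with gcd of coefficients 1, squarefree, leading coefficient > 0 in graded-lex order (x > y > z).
Degree: a hyperbolic paraboloid; a quadric, so deg p = 2.
Symmetries: it's symmetric under x → −x, forcing even powers of x; it's symmetric under y → −y, forcing even powers of y.
Reading off the gridlines: it meets the x-axis at x = 0 (among the integer gridlines); it meets the z-axis at z = 0 (among the integer gridlines); one y-axis crossing is at y = 0.
Assembling these constraints gives the stated polynomial.

3*x^2 - 2*y^2 + 3*z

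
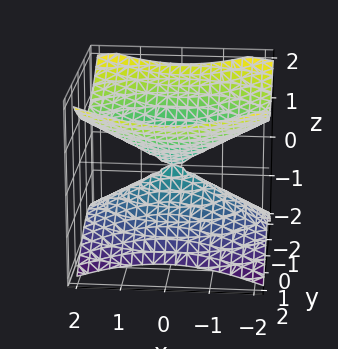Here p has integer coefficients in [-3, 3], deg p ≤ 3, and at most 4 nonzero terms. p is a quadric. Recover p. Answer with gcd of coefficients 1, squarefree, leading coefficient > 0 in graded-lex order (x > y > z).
(a) Degree: two nappes meeting at a single point; a quadric, so deg p = 2.
(b) Symmetries: mirror symmetry x ↦ −x ⇒ only even powers of x; the y ↦ −y reflection is a symmetry, so y appears only in even powers; mirror symmetry z ↦ −z ⇒ only even powers of z.
(c) Reading off the gridlines: one z-axis crossing is at z = 0; it crosses the x-axis at the gridline x = 0.
(d) Putting this together gives p.

x^2 + 2*y^2 - 3*z^2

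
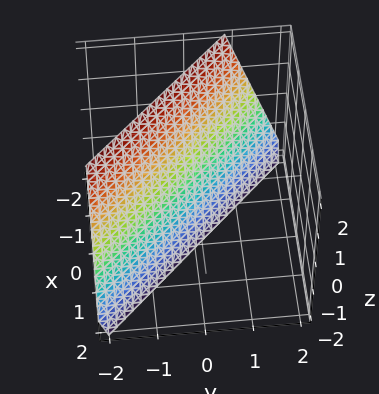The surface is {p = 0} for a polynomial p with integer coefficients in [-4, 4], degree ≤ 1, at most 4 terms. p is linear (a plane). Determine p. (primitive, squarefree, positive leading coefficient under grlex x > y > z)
3*x + 3*y + z + 2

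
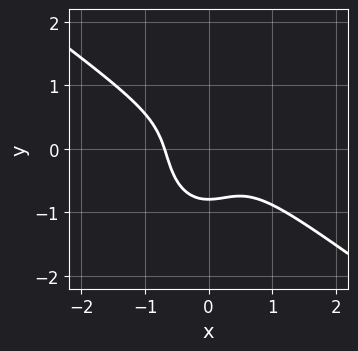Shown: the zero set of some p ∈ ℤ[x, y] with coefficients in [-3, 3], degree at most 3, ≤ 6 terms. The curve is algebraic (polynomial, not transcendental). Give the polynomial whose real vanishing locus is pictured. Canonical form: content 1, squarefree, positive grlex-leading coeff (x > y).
3*x^3 + 3*x^2*y + 2*y^3 + 1

1. The degree is 3 — no degree-2 curve has this shape.
2. Solving for integer coefficients yields p as stated.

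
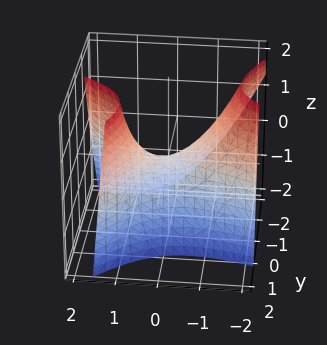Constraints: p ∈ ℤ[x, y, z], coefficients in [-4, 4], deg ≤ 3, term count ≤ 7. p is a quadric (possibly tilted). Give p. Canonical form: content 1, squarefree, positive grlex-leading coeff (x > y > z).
Degree: a generic line meets the surface in up to 2 points, so deg p = 2.
Against the integer gridlines: it meets the y-axis at y = 0 (among the integer gridlines); one z-axis crossing is at z = 0.
These observations pin down the coefficients.

2*x^2 + 3*x*y - 3*y^2 + 2*y*z - 3*z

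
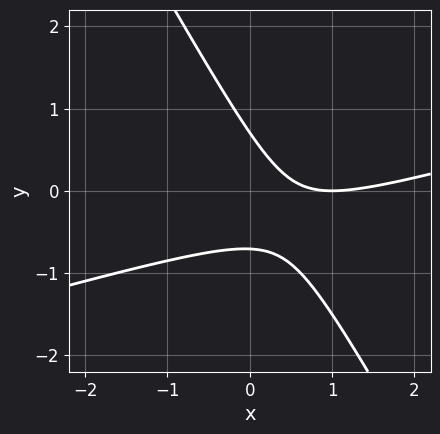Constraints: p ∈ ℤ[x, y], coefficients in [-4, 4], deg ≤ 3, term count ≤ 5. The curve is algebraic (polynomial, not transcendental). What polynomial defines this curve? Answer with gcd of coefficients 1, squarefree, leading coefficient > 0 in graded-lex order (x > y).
x^2 - 3*x*y - 2*y^2 - 2*x + 1

Degree: no degree-1 curve has this shape, so deg p = 2.
Checking where it meets the axes: it meets the x-axis at x = 1 (among the integer gridlines).
Together with the visible shape, these determine p as stated.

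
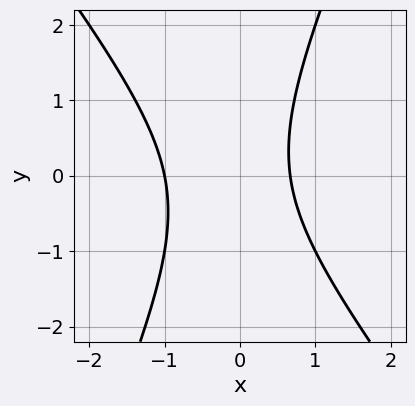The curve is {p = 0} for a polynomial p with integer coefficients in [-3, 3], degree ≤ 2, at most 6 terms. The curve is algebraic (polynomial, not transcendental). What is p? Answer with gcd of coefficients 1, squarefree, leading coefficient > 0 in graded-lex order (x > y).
1. deg p = 2. A generic line meets the curve in up to 2 points.
2. From the visible intercepts: the curve avoids every integer y-axis point in the box; it crosses the x-axis at the gridline x = -1.
3. Matching integer coefficients to the picture gives p.

3*x^2 + x*y - y^2 + x - 2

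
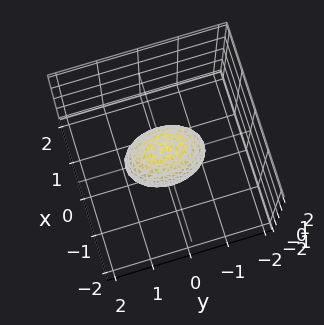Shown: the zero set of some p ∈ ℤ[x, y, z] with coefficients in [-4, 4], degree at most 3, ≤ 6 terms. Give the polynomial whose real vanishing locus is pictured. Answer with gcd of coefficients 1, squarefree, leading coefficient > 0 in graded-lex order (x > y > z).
2*x^2 + y^2 + z^2 - 1

deg p = 2.
Symmetries: mirror symmetry y ↦ −y ⇒ only even powers of y; it's symmetric under z → −z, forcing even powers of z; it's symmetric under x → −x, forcing even powers of x.
From the visible intercepts: among the integer gridlines, it crosses the y-axis at y ∈ {-1, 1}; among the integer gridlines, it crosses the z-axis at z ∈ {-1, 1}.
Solving for integer coefficients yields p as stated.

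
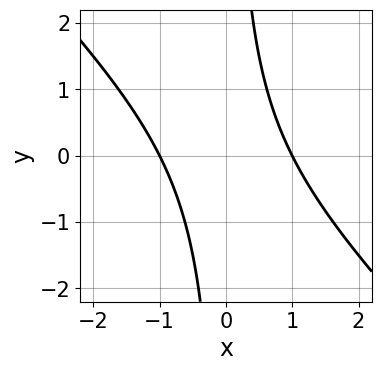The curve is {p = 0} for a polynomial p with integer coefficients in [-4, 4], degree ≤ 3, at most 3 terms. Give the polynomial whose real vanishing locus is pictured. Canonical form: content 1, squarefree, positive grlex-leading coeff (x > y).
x^2 + x*y - 1

First, the degree is 2 — no degree-1 curve has this shape.
Then, observable constraints: the curve avoids every integer y-axis point in the box; among the integer gridlines, it crosses the x-axis at x ∈ {-1, 1}.
Finally, assembling these constraints gives the stated polynomial.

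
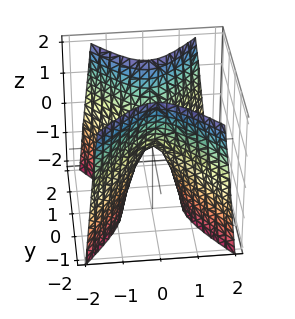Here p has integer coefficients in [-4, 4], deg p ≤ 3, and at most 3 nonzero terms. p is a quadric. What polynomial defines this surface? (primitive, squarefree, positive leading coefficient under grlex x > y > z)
(a) Degree: a hyperbolic paraboloid; a quadric, so deg p = 2.
(b) Symmetries: it's symmetric under y → −y, forcing even powers of y; it's symmetric under x → −x, forcing even powers of x.
(c) Against the integer gridlines: it crosses the x-axis at the gridline x = 0; one y-axis crossing is at y = 0; one z-axis crossing is at z = 0.
(d) Putting this together gives p.

3*x^2 - 2*y^2 + z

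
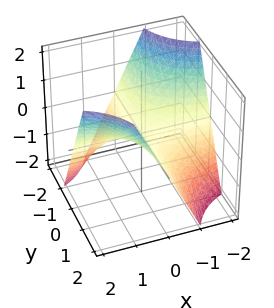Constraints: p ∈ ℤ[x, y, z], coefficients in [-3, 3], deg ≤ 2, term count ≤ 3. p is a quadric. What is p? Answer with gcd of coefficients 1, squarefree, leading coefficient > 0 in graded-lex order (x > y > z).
First, degree: a saddle surface; a quadric, so deg p = 2.
Then, observable constraints: the visible x-axis segment lies entirely on the surface; it crosses the z-axis at the gridline z = 0.
Finally, putting this together gives p. Check: (0, -1, 0) on the y-axis lies on the surface, and p(0, -1, 0) = 0. ✓

x*y - z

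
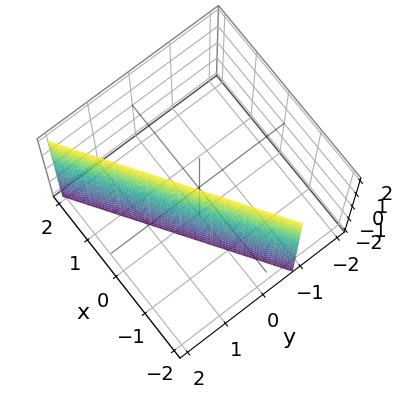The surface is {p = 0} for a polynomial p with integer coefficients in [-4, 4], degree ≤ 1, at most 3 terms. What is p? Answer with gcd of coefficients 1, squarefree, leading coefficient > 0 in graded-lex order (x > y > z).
Degree: every cross-section is a straight line — this is a plane, so deg p = 1.
Reading off the gridlines: it misses every integer gridline on the z-axis; it meets the x-axis at x = -1 (among the integer gridlines).
These observations pin down the coefficients.

2*x - 3*y + 2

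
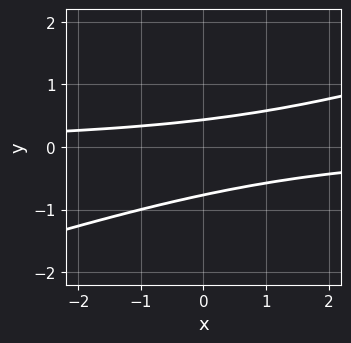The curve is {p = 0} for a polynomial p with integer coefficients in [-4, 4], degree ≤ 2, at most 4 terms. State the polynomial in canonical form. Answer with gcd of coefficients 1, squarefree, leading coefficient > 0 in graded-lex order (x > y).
x*y - 3*y^2 - y + 1

First, deg p = 2. A generic line meets the curve in up to 2 points.
Next, observable constraints: it misses every integer gridline on the x-axis.
Finally, matching integer coefficients to the picture gives p.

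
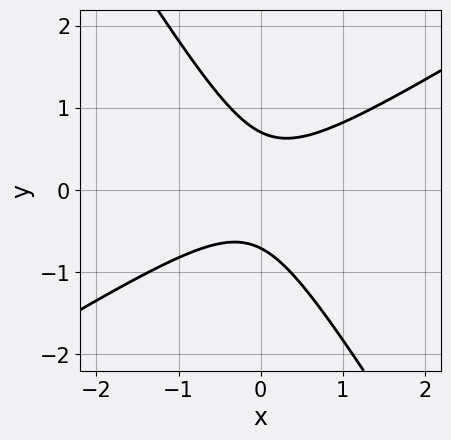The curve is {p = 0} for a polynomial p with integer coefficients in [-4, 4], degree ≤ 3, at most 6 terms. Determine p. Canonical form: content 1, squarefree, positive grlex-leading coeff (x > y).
First, the degree is 2 — no degree-1 curve has this shape.
Next, checking where it meets the axes: the curve avoids every integer x-axis point in the box.
Finally, matching integer coefficients to the picture gives p.

2*x^2 - 2*x*y - 2*y^2 + 1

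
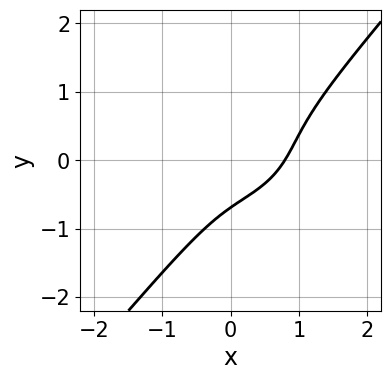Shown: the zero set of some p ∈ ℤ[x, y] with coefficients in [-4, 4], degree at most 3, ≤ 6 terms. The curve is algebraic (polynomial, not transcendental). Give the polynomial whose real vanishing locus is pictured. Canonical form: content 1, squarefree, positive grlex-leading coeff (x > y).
2*x^3 + 2*x*y^2 - 3*y^3 - 3*x*y - 1

(a) Degree: no degree-2 curve has this shape, so deg p = 3.
(b) Solving for integer coefficients yields p as stated.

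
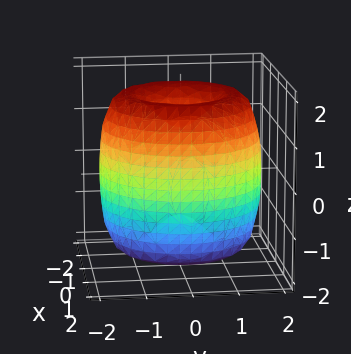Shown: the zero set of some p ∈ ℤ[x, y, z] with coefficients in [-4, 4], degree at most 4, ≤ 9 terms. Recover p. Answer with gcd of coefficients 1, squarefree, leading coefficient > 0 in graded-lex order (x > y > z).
(a) deg p = 4. No degree-3 surface has this shape.
(b) Symmetry: the surface is invariant under rotation about z: p = q(x² + y², z).
(c) Reading off the gridlines: a circular section at z = -1 has radius between 1 and 2; the z-axis gridline crossings are at z ∈ {-1, 1}.
(d) Together with the visible shape, these determine p as stated.

x^4 + 2*x^2*y^2 + y^4 - 3*x^2 - 3*y^2 + z^2 - 1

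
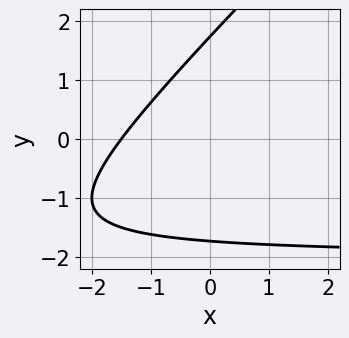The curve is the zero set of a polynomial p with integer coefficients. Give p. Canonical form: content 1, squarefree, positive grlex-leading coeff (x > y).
First, the degree is 2 — the shape is more complex than any degree-1 curve.
Finally, solving for integer coefficients yields p as stated.

x*y - y^2 + 2*x + 3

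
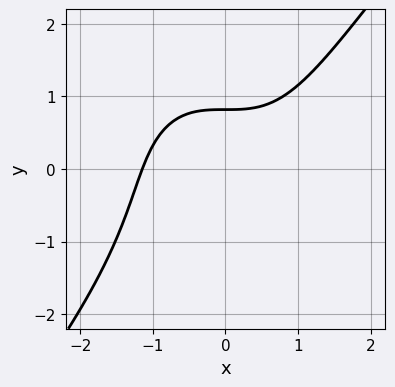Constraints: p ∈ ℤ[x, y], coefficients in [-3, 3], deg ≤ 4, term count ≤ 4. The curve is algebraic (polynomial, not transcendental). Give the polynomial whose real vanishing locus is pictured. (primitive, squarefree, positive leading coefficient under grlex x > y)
2*x^3 - y^3 - 3*y + 3

deg p = 3.
Matching integer coefficients to the picture gives p.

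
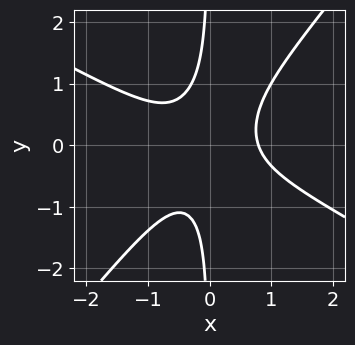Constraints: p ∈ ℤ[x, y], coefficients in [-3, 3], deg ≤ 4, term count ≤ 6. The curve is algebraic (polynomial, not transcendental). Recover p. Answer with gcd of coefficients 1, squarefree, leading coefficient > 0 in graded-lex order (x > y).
1. Degree: no degree-2 curve has this shape, so deg p = 3.
2. Observable constraints: the curve avoids every integer y-axis point in the box.
3. Putting this together gives p.

2*x^3 + 2*x^2*y - 3*x*y^2 - 1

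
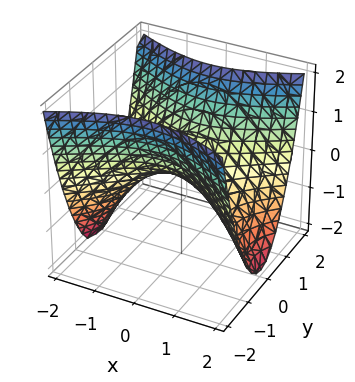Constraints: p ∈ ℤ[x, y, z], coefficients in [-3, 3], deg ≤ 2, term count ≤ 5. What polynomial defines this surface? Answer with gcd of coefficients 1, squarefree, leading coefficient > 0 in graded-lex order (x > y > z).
The degree is 2 — a saddle surface; a quadric.
Symmetries: it's symmetric under y → −y, forcing even powers of y; the x ↦ −x reflection is a symmetry, so x appears only in even powers.
Against the integer gridlines: one x-axis crossing is at x = 0; it meets the y-axis at y = 0 (among the integer gridlines); one z-axis crossing is at z = 0.
Together with the visible shape, these determine p as stated.

x^2 - 2*y^2 + 2*z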